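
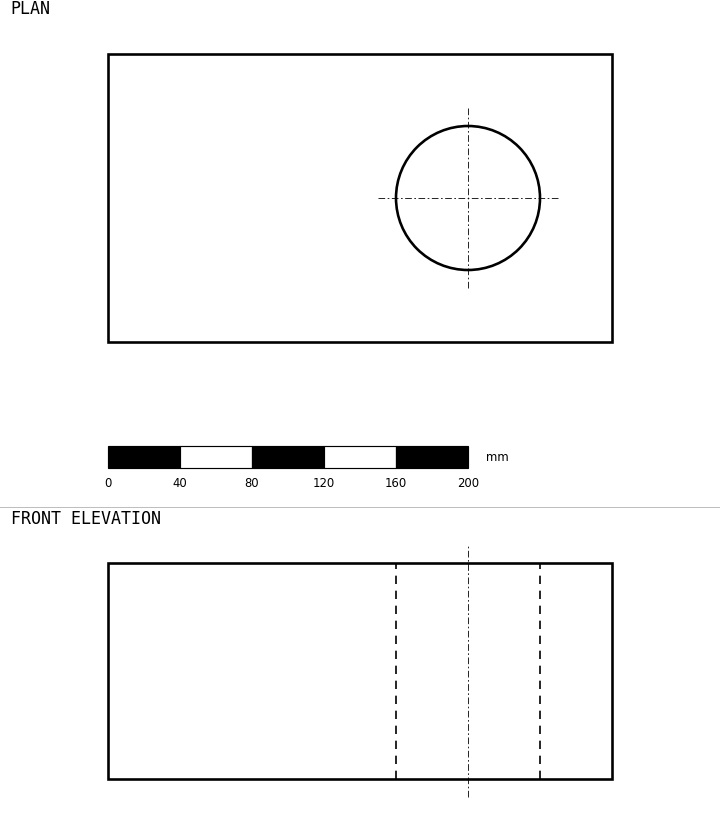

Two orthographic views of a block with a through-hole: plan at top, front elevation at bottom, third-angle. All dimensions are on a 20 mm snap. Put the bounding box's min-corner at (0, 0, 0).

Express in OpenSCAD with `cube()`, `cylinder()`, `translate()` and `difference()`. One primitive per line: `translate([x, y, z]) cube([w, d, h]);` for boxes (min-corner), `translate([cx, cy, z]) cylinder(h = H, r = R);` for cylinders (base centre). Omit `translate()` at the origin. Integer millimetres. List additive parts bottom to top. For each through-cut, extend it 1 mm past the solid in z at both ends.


difference() {
  cube([280, 160, 120]);
  translate([200, 80, -1]) cylinder(h = 122, r = 40);
}


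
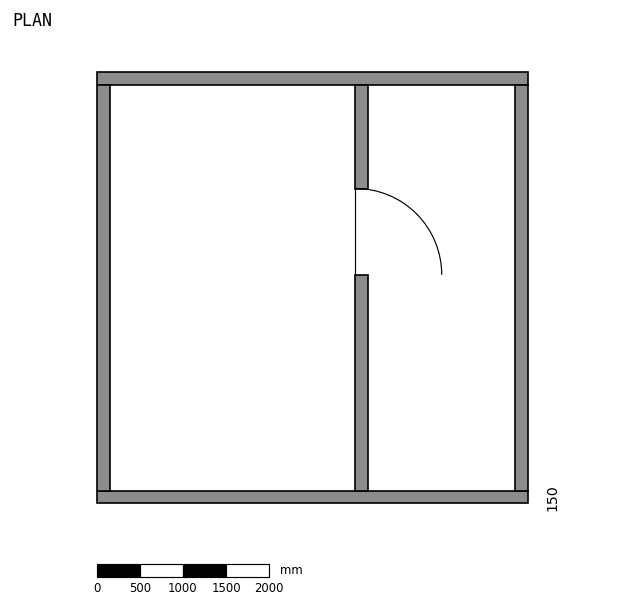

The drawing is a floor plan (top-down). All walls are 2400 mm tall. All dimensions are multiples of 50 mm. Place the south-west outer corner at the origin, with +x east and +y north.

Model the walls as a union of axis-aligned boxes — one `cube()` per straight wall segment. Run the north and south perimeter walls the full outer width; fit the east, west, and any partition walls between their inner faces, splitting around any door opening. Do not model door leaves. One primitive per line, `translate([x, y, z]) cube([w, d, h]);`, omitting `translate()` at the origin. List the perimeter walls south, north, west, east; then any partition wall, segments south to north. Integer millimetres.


cube([5000, 150, 2400]);
translate([0, 4850, 0]) cube([5000, 150, 2400]);
translate([0, 150, 0]) cube([150, 4700, 2400]);
translate([4850, 150, 0]) cube([150, 4700, 2400]);
translate([3000, 150, 0]) cube([150, 2500, 2400]);
translate([3000, 3650, 0]) cube([150, 1200, 2400]);


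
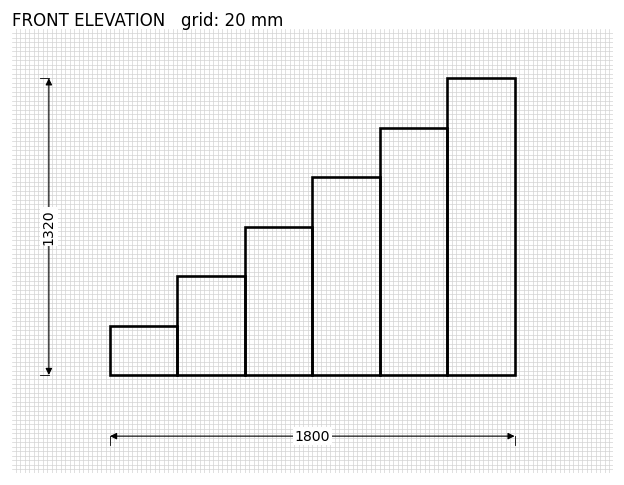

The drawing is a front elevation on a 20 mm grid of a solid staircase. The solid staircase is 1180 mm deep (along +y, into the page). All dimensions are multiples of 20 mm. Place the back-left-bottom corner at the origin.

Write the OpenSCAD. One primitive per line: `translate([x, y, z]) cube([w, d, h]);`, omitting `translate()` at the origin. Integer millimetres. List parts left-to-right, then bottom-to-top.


cube([300, 1180, 220]);
translate([300, 0, 0]) cube([300, 1180, 440]);
translate([600, 0, 0]) cube([300, 1180, 660]);
translate([900, 0, 0]) cube([300, 1180, 880]);
translate([1200, 0, 0]) cube([300, 1180, 1100]);
translate([1500, 0, 0]) cube([300, 1180, 1320]);


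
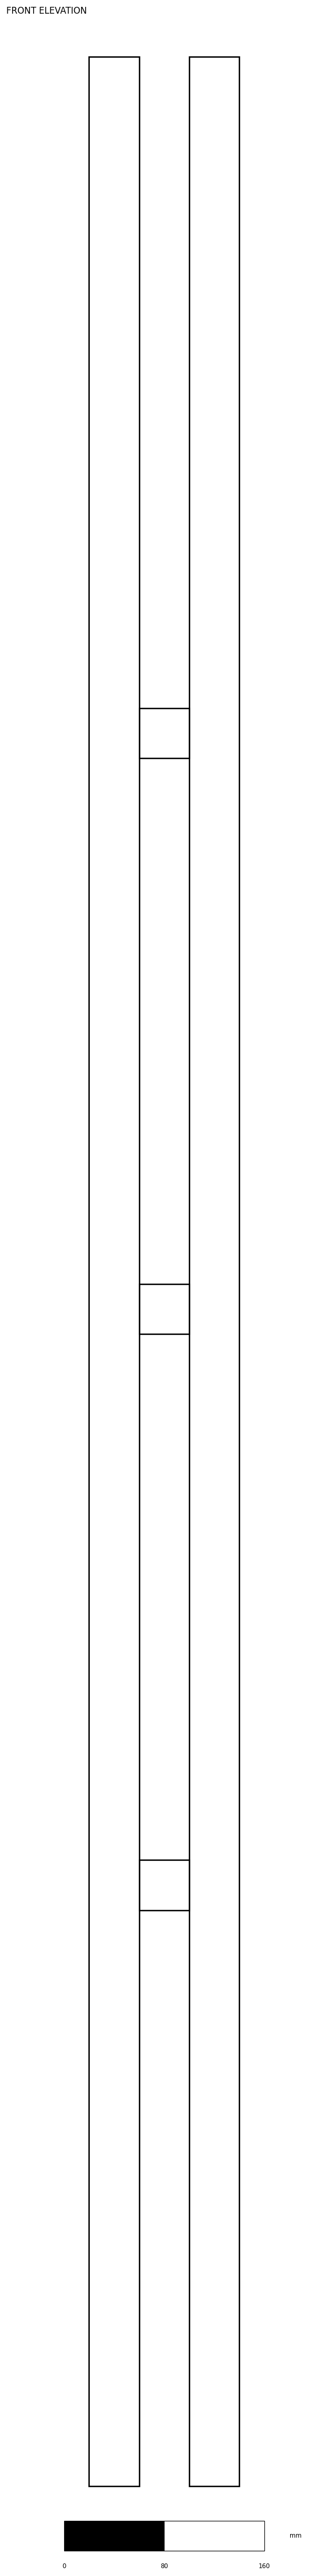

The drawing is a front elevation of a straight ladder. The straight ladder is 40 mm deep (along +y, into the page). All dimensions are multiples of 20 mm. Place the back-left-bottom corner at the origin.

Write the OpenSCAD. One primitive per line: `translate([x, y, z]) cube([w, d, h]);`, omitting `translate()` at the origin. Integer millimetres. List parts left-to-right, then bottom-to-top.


cube([40, 40, 1940]);
translate([40, 0, 460]) cube([40, 40, 40]);
translate([40, 0, 920]) cube([40, 40, 40]);
translate([40, 0, 1380]) cube([40, 40, 40]);
translate([80, 0, 0]) cube([40, 40, 1940]);


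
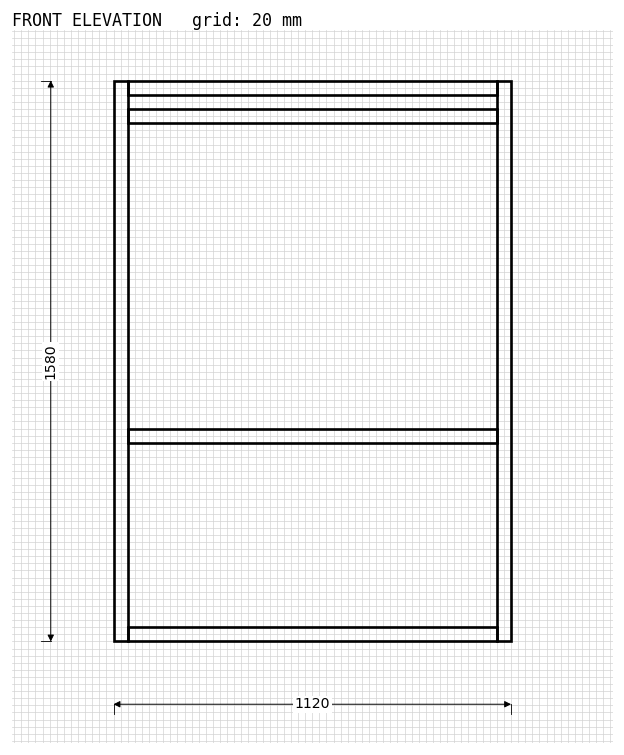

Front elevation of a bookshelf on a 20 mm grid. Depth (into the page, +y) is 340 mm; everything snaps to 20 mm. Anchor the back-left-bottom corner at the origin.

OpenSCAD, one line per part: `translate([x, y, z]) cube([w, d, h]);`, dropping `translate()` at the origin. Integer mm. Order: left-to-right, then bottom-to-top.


cube([40, 340, 1580]);
translate([40, 0, 0]) cube([1040, 340, 40]);
translate([40, 0, 560]) cube([1040, 340, 40]);
translate([40, 0, 1460]) cube([1040, 340, 40]);
translate([40, 0, 1540]) cube([1040, 340, 40]);
translate([1080, 0, 0]) cube([40, 340, 1580]);


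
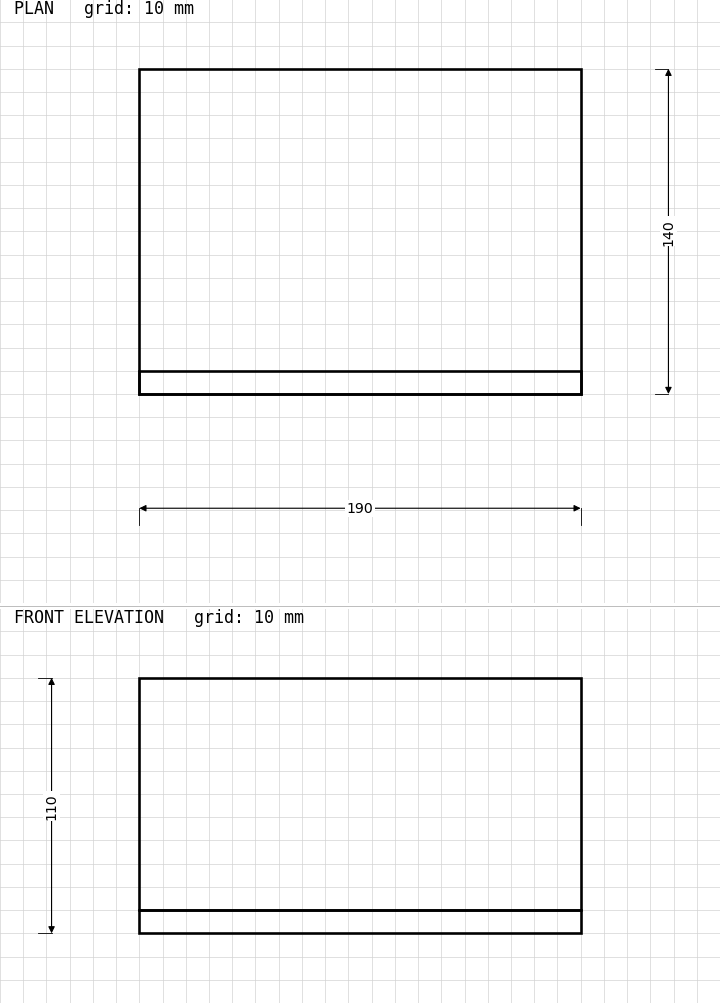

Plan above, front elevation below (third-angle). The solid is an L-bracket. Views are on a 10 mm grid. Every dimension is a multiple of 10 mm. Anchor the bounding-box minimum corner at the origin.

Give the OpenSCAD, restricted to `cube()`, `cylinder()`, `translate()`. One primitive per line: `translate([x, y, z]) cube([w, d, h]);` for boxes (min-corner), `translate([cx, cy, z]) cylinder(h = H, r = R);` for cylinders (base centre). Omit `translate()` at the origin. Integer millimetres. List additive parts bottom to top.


cube([190, 140, 10]);
translate([0, 0, 10]) cube([190, 10, 100]);


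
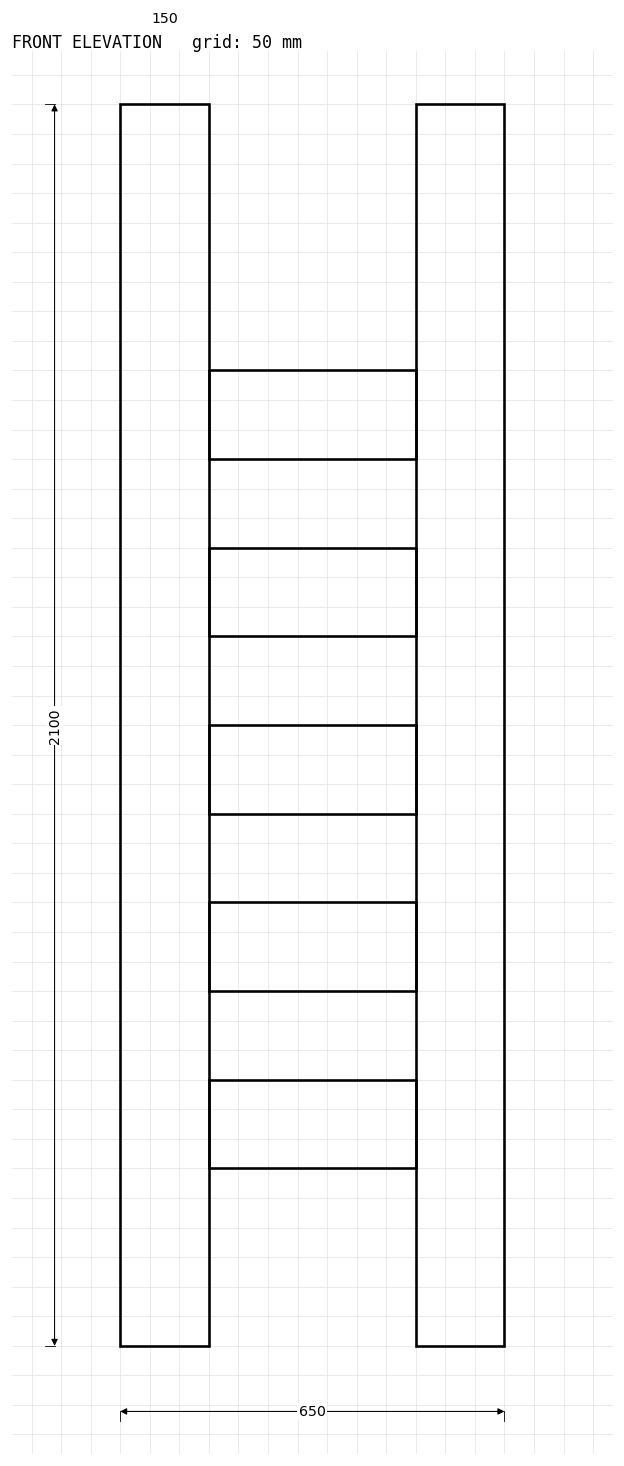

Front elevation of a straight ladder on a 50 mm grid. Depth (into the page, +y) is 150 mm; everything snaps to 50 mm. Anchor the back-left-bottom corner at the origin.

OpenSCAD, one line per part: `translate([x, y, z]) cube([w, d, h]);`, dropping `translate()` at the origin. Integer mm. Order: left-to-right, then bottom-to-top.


cube([150, 150, 2100]);
translate([150, 0, 300]) cube([350, 150, 150]);
translate([150, 0, 600]) cube([350, 150, 150]);
translate([150, 0, 900]) cube([350, 150, 150]);
translate([150, 0, 1200]) cube([350, 150, 150]);
translate([150, 0, 1500]) cube([350, 150, 150]);
translate([500, 0, 0]) cube([150, 150, 2100]);


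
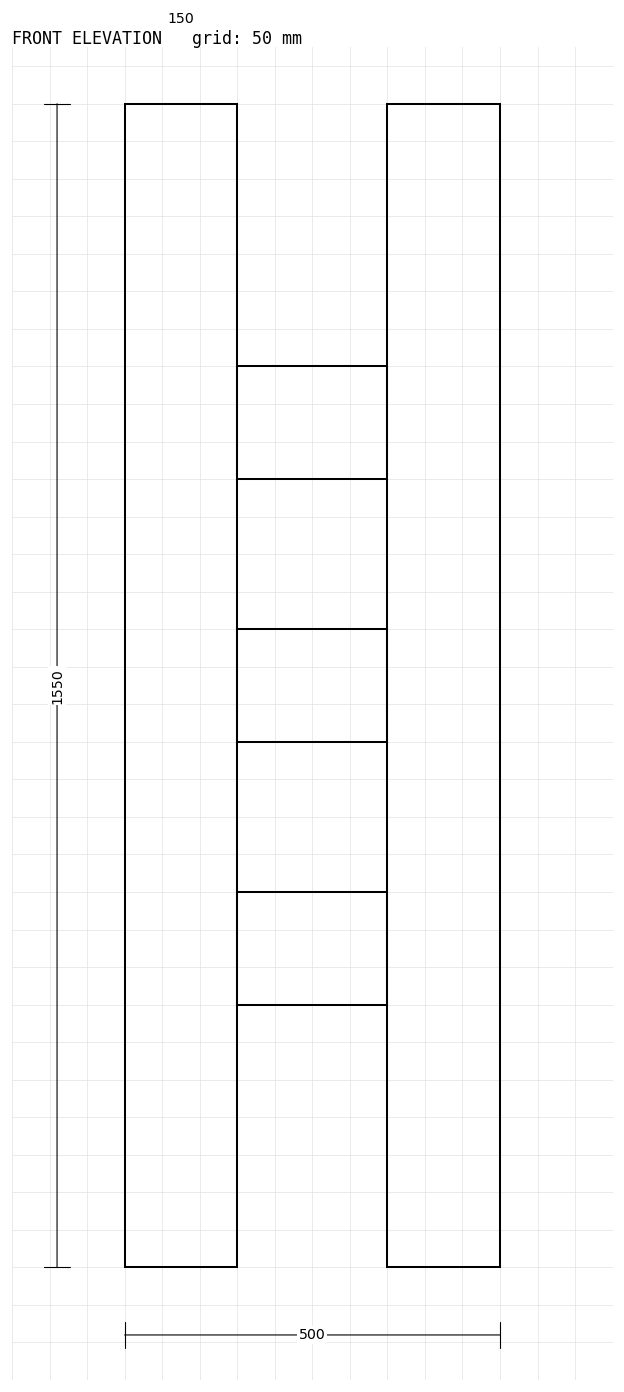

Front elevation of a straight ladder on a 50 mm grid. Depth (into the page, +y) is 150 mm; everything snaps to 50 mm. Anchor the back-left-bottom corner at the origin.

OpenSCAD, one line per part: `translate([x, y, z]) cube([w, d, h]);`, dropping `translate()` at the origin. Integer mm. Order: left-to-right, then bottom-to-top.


cube([150, 150, 1550]);
translate([150, 0, 350]) cube([200, 150, 150]);
translate([150, 0, 700]) cube([200, 150, 150]);
translate([150, 0, 1050]) cube([200, 150, 150]);
translate([350, 0, 0]) cube([150, 150, 1550]);


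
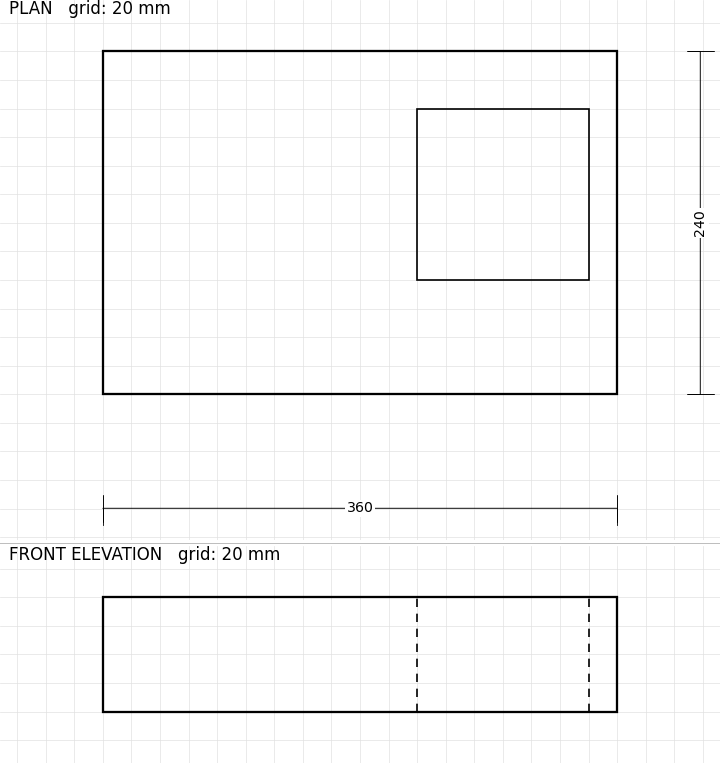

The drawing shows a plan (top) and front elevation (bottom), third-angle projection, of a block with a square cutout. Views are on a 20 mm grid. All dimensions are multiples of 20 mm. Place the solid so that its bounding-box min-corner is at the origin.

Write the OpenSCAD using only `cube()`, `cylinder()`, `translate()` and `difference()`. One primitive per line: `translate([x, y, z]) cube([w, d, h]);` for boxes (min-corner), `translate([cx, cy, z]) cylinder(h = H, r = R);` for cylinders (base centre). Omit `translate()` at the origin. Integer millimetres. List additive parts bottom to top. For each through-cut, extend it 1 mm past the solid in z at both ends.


difference() {
  cube([360, 240, 80]);
  translate([220, 80, -1]) cube([120, 120, 82]);
}


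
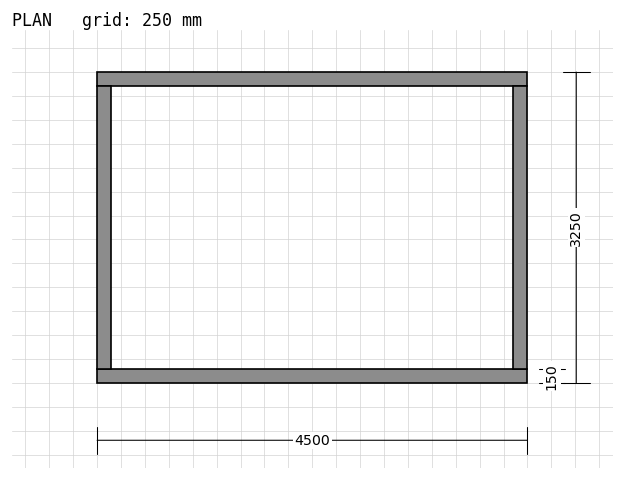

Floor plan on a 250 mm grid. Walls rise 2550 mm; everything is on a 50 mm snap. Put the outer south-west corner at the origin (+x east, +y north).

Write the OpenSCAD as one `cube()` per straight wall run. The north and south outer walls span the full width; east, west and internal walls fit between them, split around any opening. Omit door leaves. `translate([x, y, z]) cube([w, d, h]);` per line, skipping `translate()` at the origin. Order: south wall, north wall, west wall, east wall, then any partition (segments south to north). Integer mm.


cube([4500, 150, 2550]);
translate([0, 3100, 0]) cube([4500, 150, 2550]);
translate([0, 150, 0]) cube([150, 2950, 2550]);
translate([4350, 150, 0]) cube([150, 2950, 2550]);


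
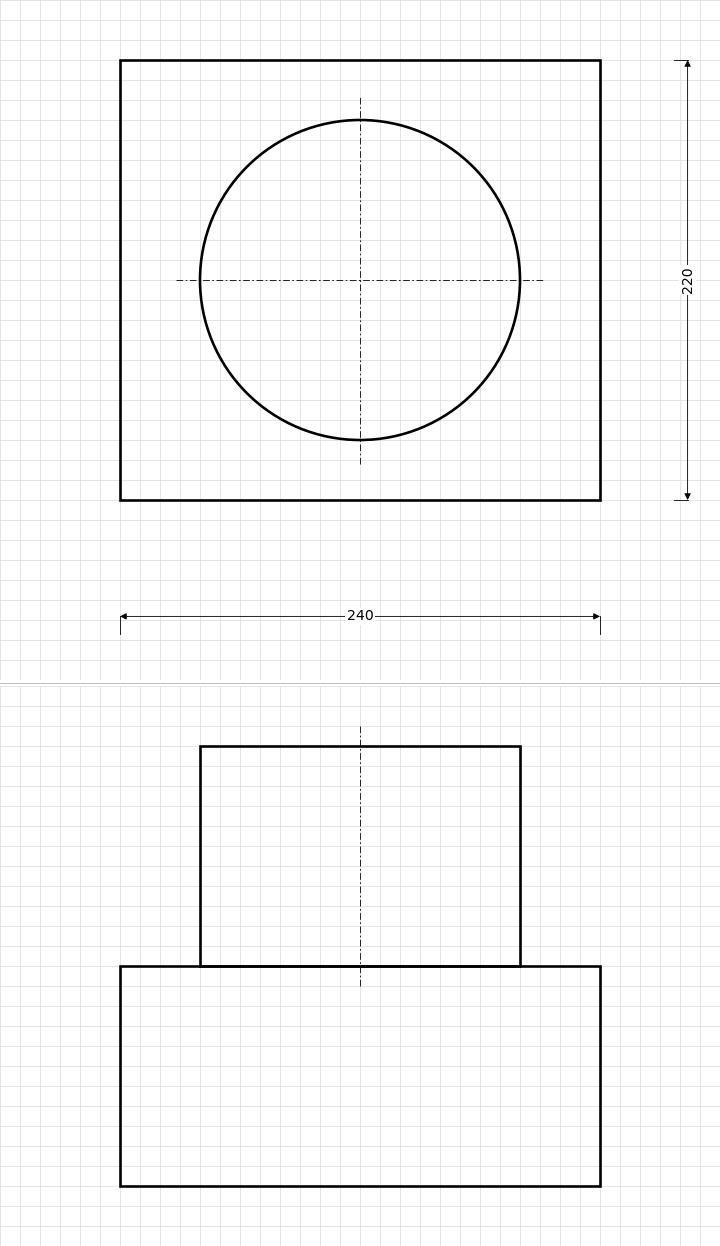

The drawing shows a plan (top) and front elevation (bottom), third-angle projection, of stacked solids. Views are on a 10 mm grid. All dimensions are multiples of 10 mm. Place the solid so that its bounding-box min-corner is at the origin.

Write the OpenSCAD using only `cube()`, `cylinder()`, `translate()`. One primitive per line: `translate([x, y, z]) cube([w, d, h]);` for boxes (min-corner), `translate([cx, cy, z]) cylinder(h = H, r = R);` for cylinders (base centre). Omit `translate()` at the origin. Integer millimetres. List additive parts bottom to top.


cube([240, 220, 110]);
translate([120, 110, 110]) cylinder(h = 110, r = 80);


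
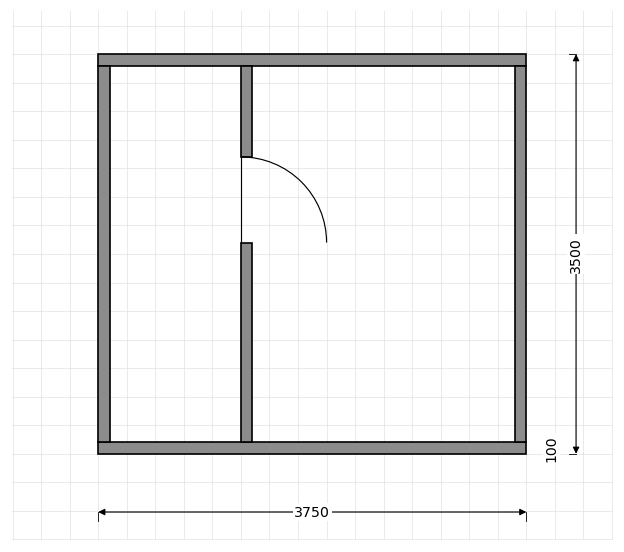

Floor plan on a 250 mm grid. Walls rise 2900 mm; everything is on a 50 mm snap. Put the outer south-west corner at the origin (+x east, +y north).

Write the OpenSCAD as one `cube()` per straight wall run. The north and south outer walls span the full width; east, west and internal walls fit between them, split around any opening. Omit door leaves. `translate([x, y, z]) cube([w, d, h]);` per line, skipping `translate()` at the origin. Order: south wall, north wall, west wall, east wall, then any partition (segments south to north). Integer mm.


cube([3750, 100, 2900]);
translate([0, 3400, 0]) cube([3750, 100, 2900]);
translate([0, 100, 0]) cube([100, 3300, 2900]);
translate([3650, 100, 0]) cube([100, 3300, 2900]);
translate([1250, 100, 0]) cube([100, 1750, 2900]);
translate([1250, 2600, 0]) cube([100, 800, 2900]);


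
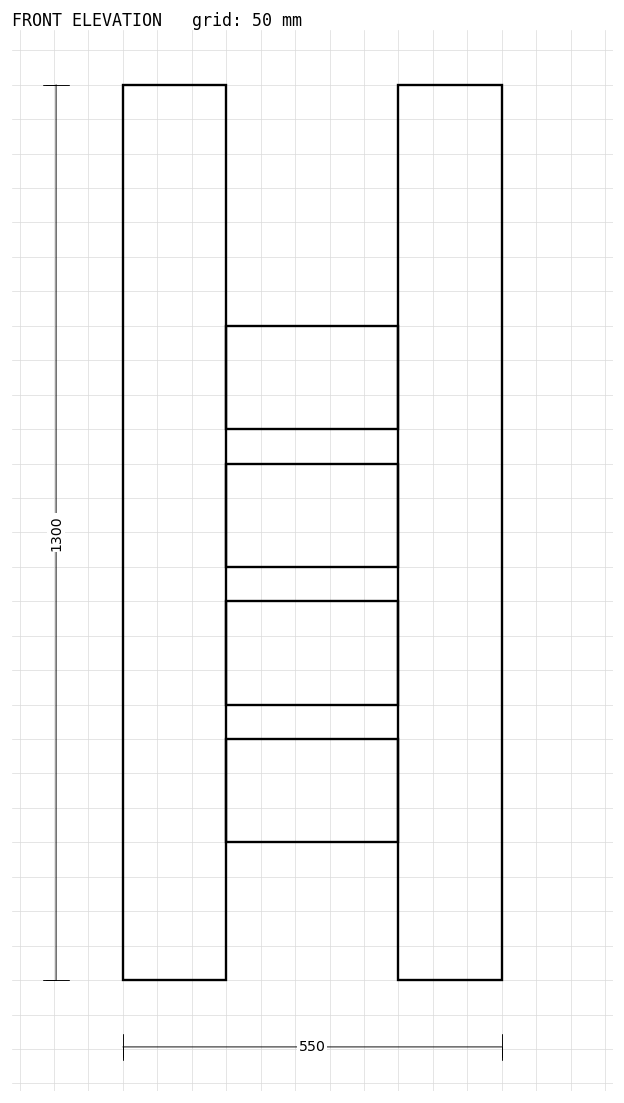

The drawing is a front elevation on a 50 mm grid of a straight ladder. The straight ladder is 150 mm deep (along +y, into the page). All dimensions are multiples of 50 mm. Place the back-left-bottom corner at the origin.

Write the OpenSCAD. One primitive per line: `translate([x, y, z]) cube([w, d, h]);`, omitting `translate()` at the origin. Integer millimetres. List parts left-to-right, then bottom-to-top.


cube([150, 150, 1300]);
translate([150, 0, 200]) cube([250, 150, 150]);
translate([150, 0, 400]) cube([250, 150, 150]);
translate([150, 0, 600]) cube([250, 150, 150]);
translate([150, 0, 800]) cube([250, 150, 150]);
translate([400, 0, 0]) cube([150, 150, 1300]);


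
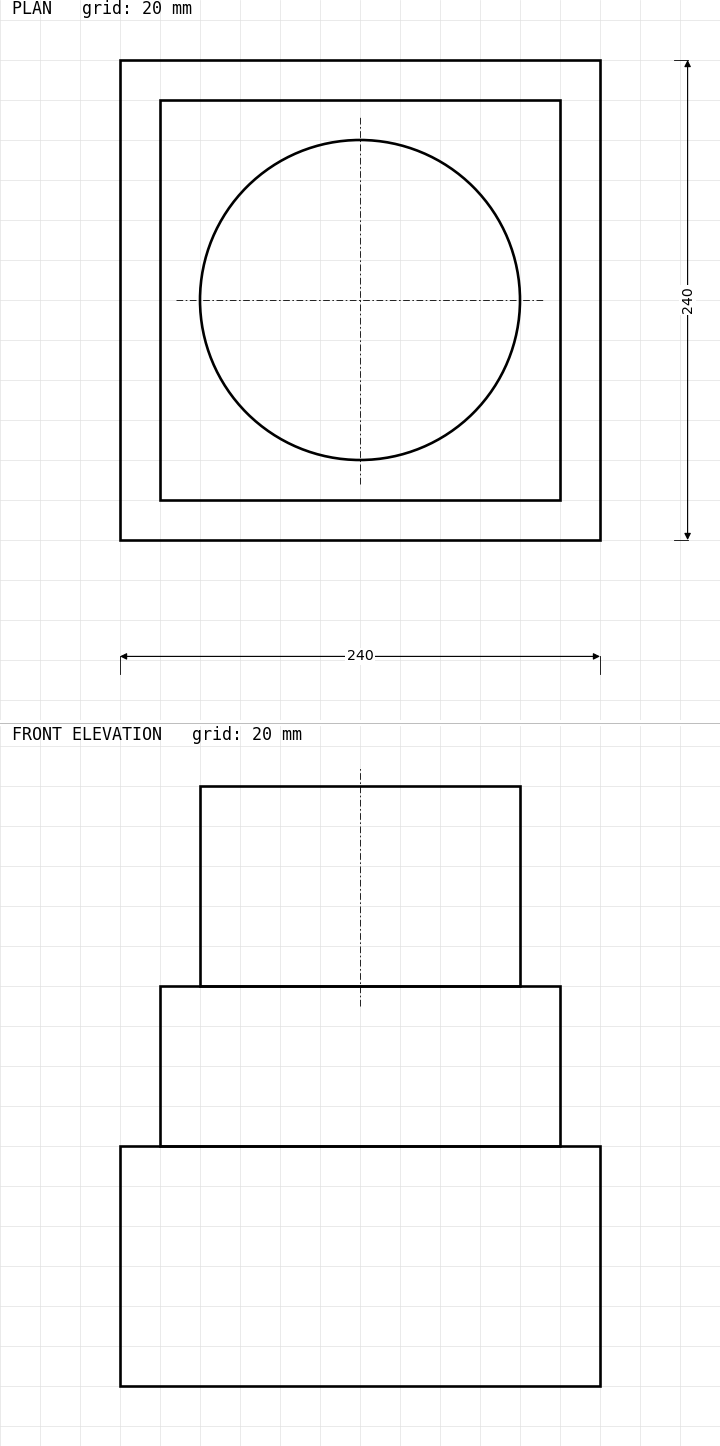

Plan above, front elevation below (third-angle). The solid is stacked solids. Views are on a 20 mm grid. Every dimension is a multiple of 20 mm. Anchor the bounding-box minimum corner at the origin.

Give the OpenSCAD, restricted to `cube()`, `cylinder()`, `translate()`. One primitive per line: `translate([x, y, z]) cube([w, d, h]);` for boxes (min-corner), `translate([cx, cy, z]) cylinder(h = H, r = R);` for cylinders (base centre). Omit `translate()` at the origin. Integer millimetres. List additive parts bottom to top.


cube([240, 240, 120]);
translate([20, 20, 120]) cube([200, 200, 80]);
translate([120, 120, 200]) cylinder(h = 100, r = 80);


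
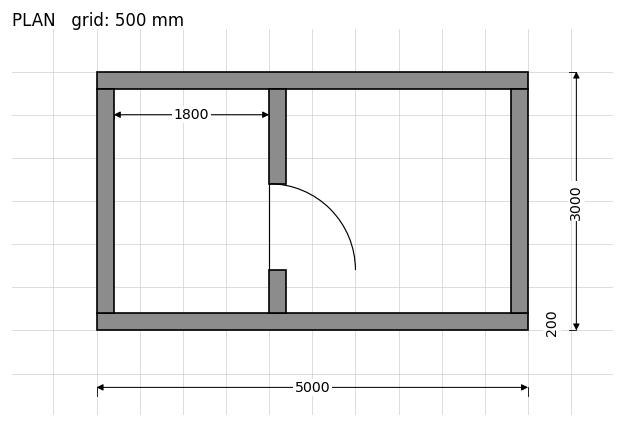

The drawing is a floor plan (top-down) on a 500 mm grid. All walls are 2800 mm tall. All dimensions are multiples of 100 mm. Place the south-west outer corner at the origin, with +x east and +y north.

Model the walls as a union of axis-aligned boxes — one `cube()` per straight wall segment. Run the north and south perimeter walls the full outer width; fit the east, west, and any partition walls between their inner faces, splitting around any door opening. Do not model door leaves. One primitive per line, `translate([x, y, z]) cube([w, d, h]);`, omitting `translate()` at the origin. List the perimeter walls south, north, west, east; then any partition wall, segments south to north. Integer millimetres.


cube([5000, 200, 2800]);
translate([0, 2800, 0]) cube([5000, 200, 2800]);
translate([0, 200, 0]) cube([200, 2600, 2800]);
translate([4800, 200, 0]) cube([200, 2600, 2800]);
translate([2000, 200, 0]) cube([200, 500, 2800]);
translate([2000, 1700, 0]) cube([200, 1100, 2800]);


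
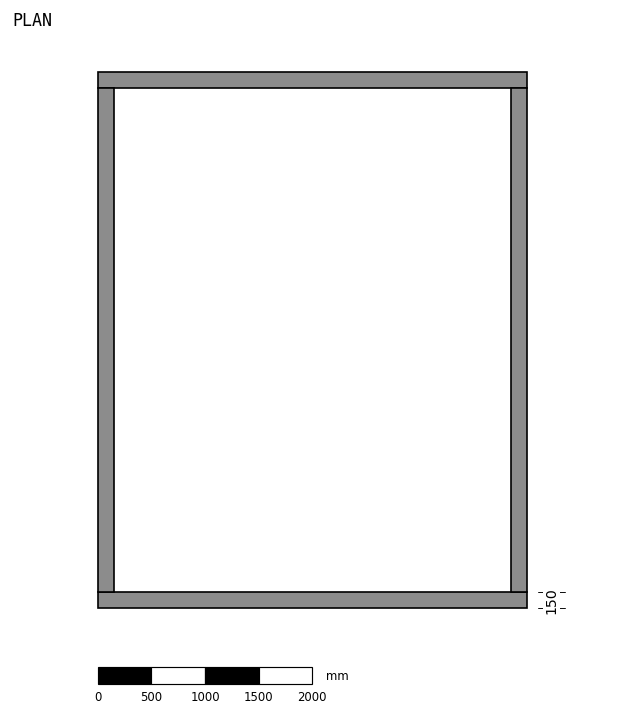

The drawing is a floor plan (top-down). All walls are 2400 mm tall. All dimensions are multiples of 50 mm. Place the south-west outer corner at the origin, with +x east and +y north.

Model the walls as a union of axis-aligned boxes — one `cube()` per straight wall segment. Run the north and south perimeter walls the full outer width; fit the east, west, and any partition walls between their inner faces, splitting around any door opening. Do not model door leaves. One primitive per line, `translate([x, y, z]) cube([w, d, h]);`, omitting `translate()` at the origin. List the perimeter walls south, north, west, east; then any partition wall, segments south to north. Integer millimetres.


cube([4000, 150, 2400]);
translate([0, 4850, 0]) cube([4000, 150, 2400]);
translate([0, 150, 0]) cube([150, 4700, 2400]);
translate([3850, 150, 0]) cube([150, 4700, 2400]);


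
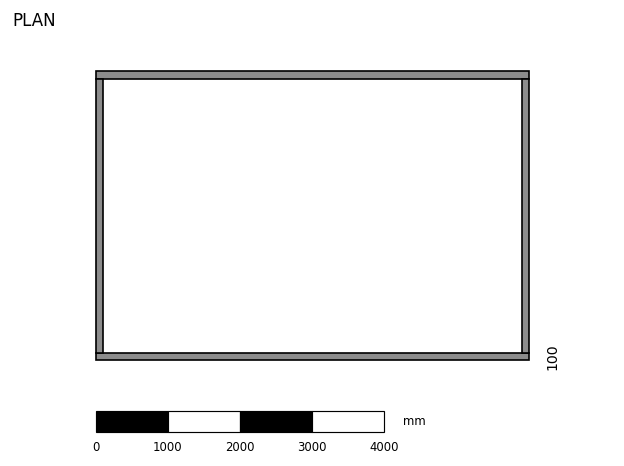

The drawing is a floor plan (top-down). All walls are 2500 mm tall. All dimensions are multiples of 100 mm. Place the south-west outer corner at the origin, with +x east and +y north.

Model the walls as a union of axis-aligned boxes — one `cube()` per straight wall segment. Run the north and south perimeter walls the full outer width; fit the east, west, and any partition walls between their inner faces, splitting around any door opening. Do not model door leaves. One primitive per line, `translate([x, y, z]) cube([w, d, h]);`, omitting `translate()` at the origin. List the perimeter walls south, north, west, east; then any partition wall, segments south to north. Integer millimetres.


cube([6000, 100, 2500]);
translate([0, 3900, 0]) cube([6000, 100, 2500]);
translate([0, 100, 0]) cube([100, 3800, 2500]);
translate([5900, 100, 0]) cube([100, 3800, 2500]);


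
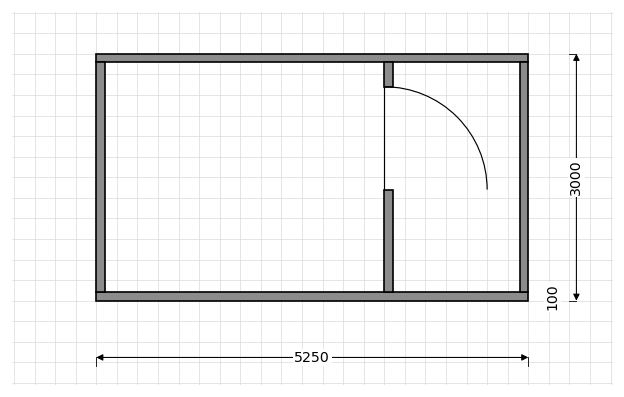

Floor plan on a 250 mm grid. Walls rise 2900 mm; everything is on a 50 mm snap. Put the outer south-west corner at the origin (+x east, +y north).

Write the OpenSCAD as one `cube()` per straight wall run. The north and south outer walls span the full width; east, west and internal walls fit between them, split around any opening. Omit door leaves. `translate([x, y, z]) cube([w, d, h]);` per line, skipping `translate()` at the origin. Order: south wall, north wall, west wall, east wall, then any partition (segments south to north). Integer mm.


cube([5250, 100, 2900]);
translate([0, 2900, 0]) cube([5250, 100, 2900]);
translate([0, 100, 0]) cube([100, 2800, 2900]);
translate([5150, 100, 0]) cube([100, 2800, 2900]);
translate([3500, 100, 0]) cube([100, 1250, 2900]);
translate([3500, 2600, 0]) cube([100, 300, 2900]);


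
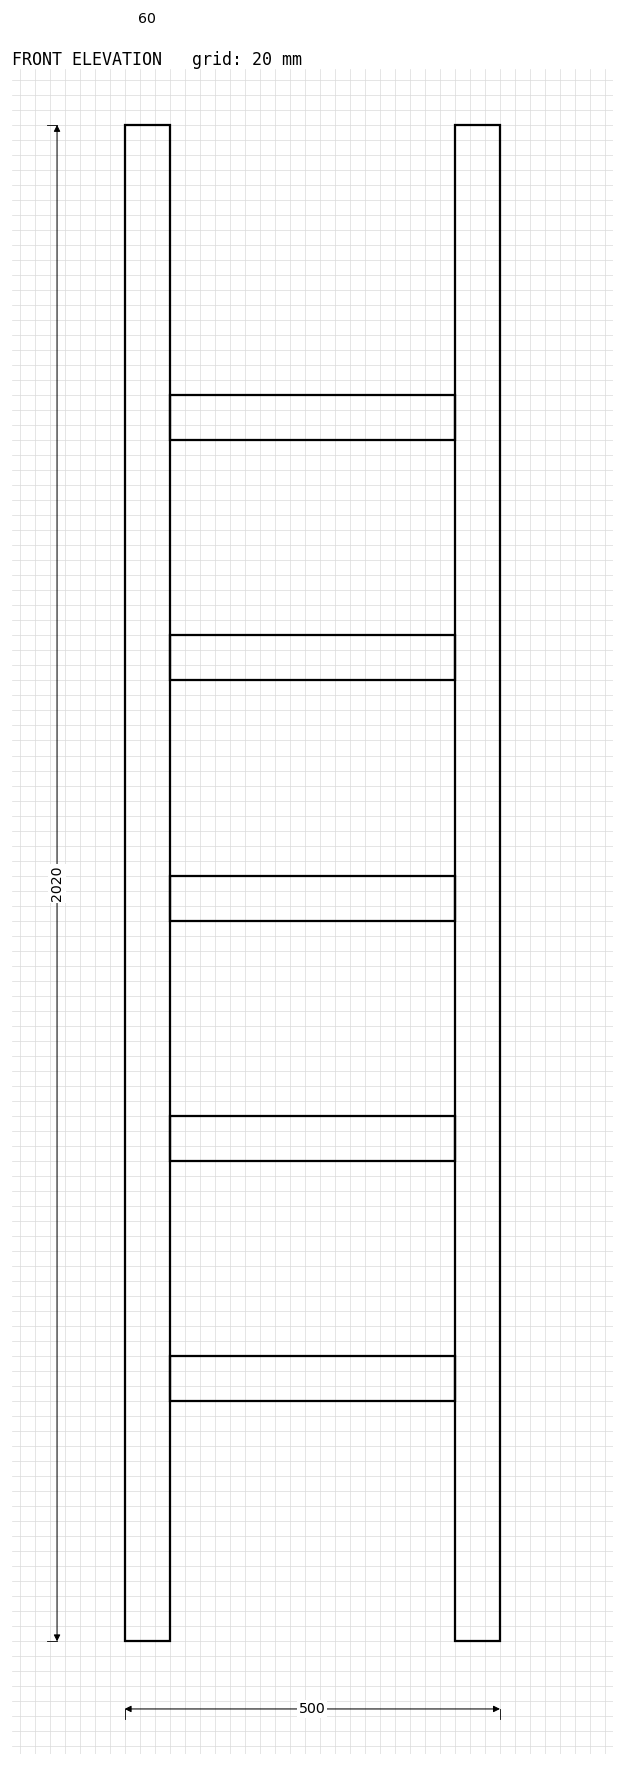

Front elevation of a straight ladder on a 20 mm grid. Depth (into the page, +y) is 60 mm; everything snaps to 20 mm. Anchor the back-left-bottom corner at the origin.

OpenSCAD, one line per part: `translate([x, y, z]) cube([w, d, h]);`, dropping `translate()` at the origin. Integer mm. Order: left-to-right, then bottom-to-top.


cube([60, 60, 2020]);
translate([60, 0, 320]) cube([380, 60, 60]);
translate([60, 0, 640]) cube([380, 60, 60]);
translate([60, 0, 960]) cube([380, 60, 60]);
translate([60, 0, 1280]) cube([380, 60, 60]);
translate([60, 0, 1600]) cube([380, 60, 60]);
translate([440, 0, 0]) cube([60, 60, 2020]);


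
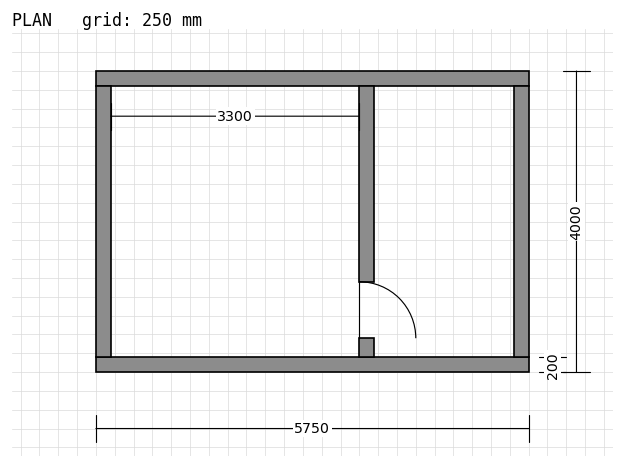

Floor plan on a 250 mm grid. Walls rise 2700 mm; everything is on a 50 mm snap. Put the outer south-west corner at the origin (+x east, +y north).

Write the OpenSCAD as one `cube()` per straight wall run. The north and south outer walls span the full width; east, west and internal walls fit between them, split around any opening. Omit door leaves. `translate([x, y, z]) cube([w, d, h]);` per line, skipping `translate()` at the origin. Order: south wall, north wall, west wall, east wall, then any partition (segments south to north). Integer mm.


cube([5750, 200, 2700]);
translate([0, 3800, 0]) cube([5750, 200, 2700]);
translate([0, 200, 0]) cube([200, 3600, 2700]);
translate([5550, 200, 0]) cube([200, 3600, 2700]);
translate([3500, 200, 0]) cube([200, 250, 2700]);
translate([3500, 1200, 0]) cube([200, 2600, 2700]);


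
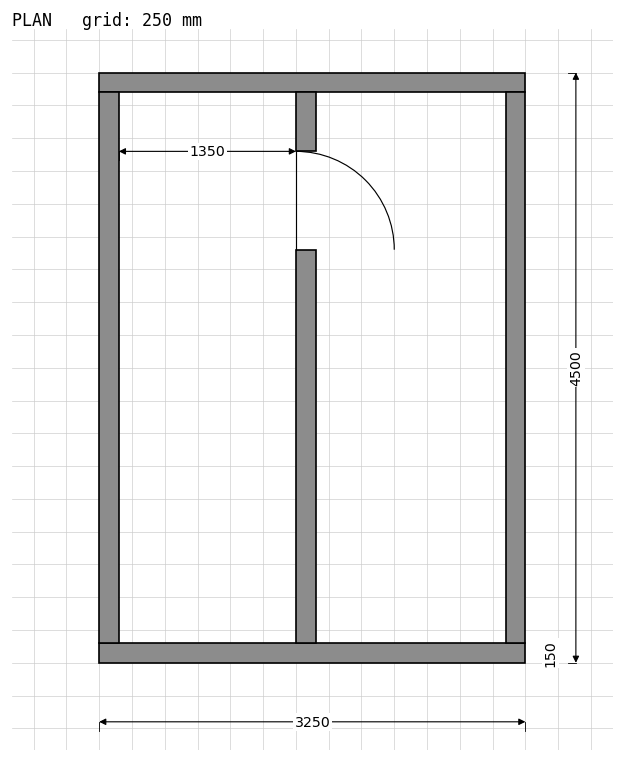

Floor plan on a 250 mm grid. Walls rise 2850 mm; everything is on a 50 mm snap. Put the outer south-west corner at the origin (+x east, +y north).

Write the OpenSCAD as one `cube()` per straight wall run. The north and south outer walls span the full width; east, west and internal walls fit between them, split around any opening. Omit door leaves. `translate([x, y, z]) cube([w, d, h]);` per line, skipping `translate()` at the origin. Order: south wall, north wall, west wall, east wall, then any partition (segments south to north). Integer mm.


cube([3250, 150, 2850]);
translate([0, 4350, 0]) cube([3250, 150, 2850]);
translate([0, 150, 0]) cube([150, 4200, 2850]);
translate([3100, 150, 0]) cube([150, 4200, 2850]);
translate([1500, 150, 0]) cube([150, 3000, 2850]);
translate([1500, 3900, 0]) cube([150, 450, 2850]);


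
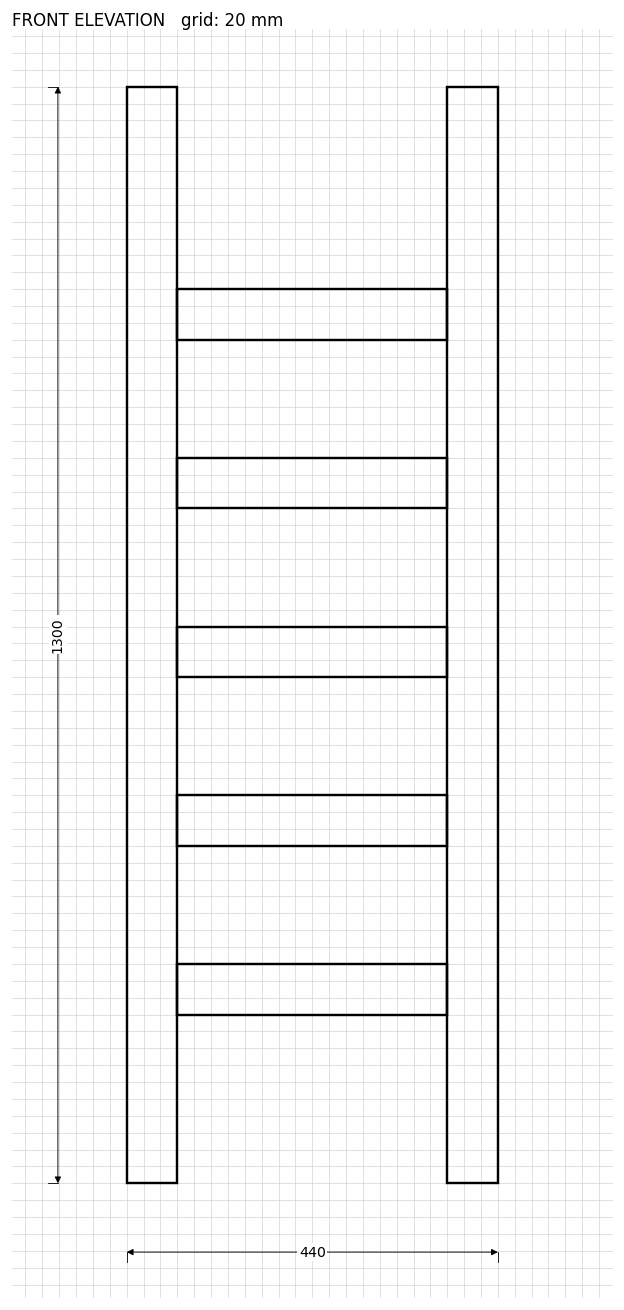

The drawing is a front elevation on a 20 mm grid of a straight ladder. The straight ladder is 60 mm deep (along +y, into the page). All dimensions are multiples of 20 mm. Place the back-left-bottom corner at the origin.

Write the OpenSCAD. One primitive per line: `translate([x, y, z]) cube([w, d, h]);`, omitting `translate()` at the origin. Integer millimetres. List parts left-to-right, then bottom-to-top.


cube([60, 60, 1300]);
translate([60, 0, 200]) cube([320, 60, 60]);
translate([60, 0, 400]) cube([320, 60, 60]);
translate([60, 0, 600]) cube([320, 60, 60]);
translate([60, 0, 800]) cube([320, 60, 60]);
translate([60, 0, 1000]) cube([320, 60, 60]);
translate([380, 0, 0]) cube([60, 60, 1300]);


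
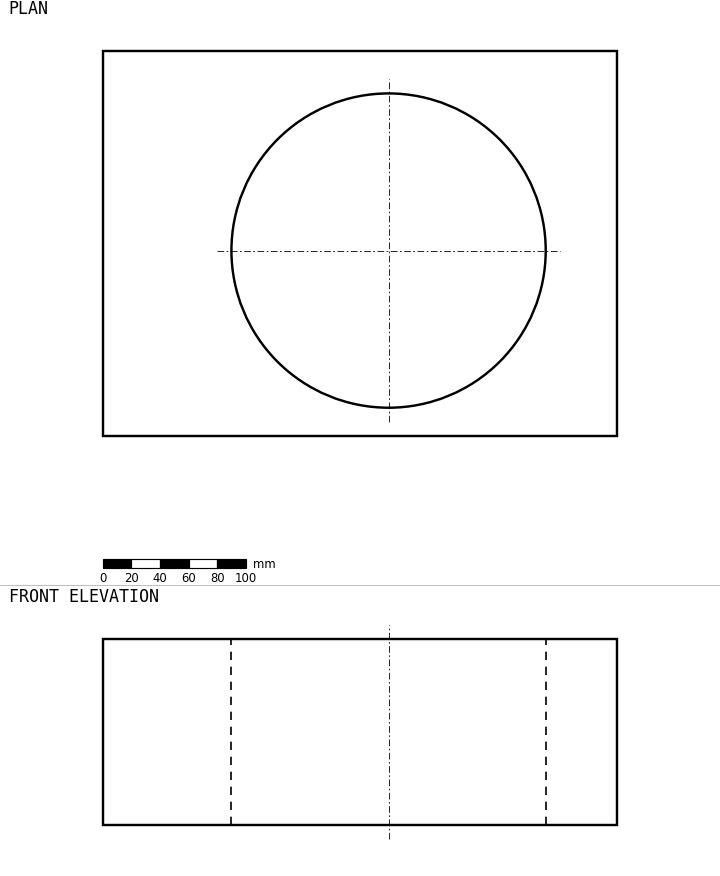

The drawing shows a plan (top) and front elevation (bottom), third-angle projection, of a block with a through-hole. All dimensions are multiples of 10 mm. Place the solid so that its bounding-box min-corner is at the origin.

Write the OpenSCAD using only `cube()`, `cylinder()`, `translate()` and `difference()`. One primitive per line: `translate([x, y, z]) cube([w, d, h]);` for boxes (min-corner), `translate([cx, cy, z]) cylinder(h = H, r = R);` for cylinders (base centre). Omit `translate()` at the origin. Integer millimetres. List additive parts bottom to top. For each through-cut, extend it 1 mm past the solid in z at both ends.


difference() {
  cube([360, 270, 130]);
  translate([200, 130, -1]) cylinder(h = 132, r = 110);
}


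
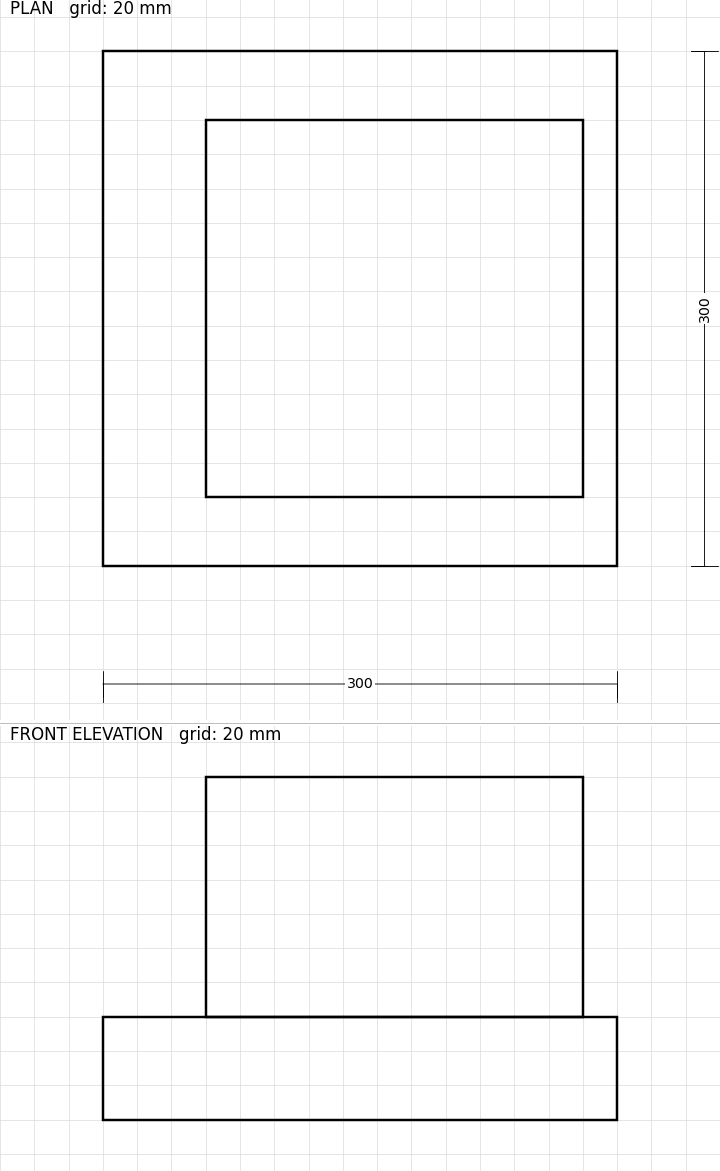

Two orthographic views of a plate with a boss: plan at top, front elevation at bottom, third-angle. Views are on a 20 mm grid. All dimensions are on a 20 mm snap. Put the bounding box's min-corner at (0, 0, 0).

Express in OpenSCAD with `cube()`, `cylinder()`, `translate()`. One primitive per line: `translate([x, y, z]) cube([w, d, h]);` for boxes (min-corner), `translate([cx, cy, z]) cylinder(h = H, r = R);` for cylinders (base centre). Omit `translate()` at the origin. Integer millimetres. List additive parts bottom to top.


cube([300, 300, 60]);
translate([60, 40, 60]) cube([220, 220, 140]);


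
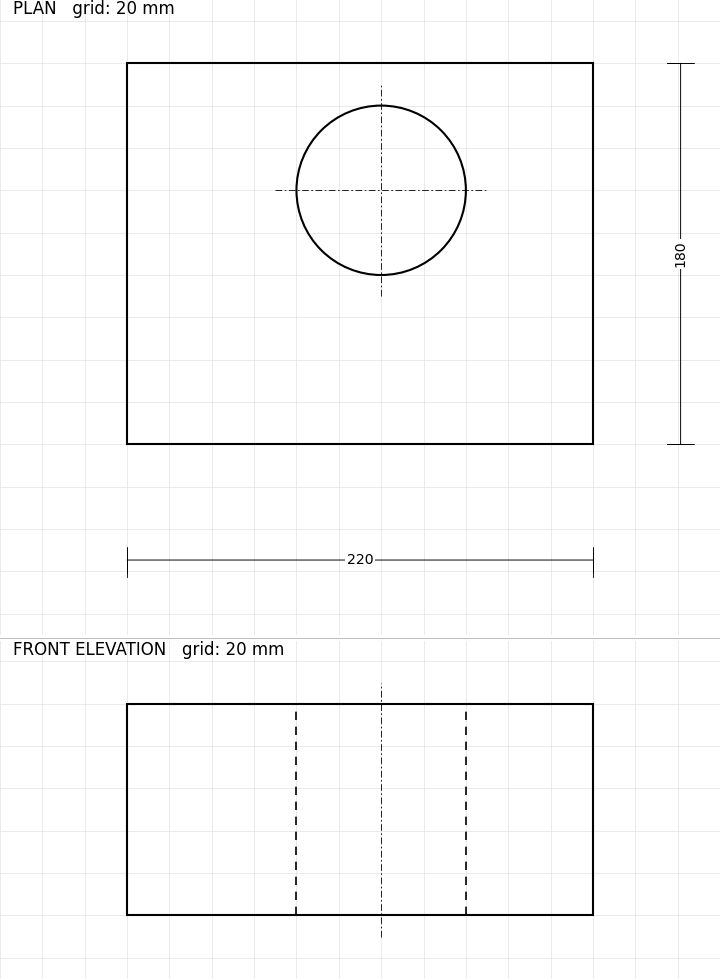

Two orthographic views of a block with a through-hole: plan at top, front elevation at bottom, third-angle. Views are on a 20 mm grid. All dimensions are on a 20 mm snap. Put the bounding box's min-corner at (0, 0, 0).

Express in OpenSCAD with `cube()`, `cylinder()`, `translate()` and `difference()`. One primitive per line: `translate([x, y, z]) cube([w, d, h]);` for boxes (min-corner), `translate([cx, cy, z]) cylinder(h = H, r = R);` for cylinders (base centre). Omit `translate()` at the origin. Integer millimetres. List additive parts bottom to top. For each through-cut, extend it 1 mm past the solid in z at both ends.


difference() {
  cube([220, 180, 100]);
  translate([120, 120, -1]) cylinder(h = 102, r = 40);
}


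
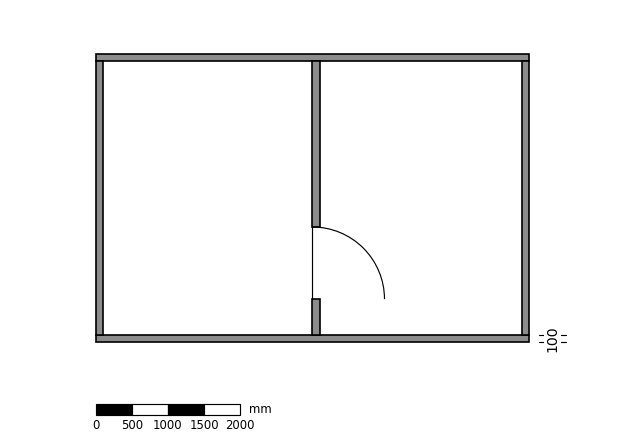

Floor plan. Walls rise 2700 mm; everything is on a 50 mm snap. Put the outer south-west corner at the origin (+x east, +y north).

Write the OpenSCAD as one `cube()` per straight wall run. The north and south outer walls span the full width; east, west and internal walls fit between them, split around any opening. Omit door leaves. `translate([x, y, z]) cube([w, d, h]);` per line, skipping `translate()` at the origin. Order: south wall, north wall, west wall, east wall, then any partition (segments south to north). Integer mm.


cube([6000, 100, 2700]);
translate([0, 3900, 0]) cube([6000, 100, 2700]);
translate([0, 100, 0]) cube([100, 3800, 2700]);
translate([5900, 100, 0]) cube([100, 3800, 2700]);
translate([3000, 100, 0]) cube([100, 500, 2700]);
translate([3000, 1600, 0]) cube([100, 2300, 2700]);


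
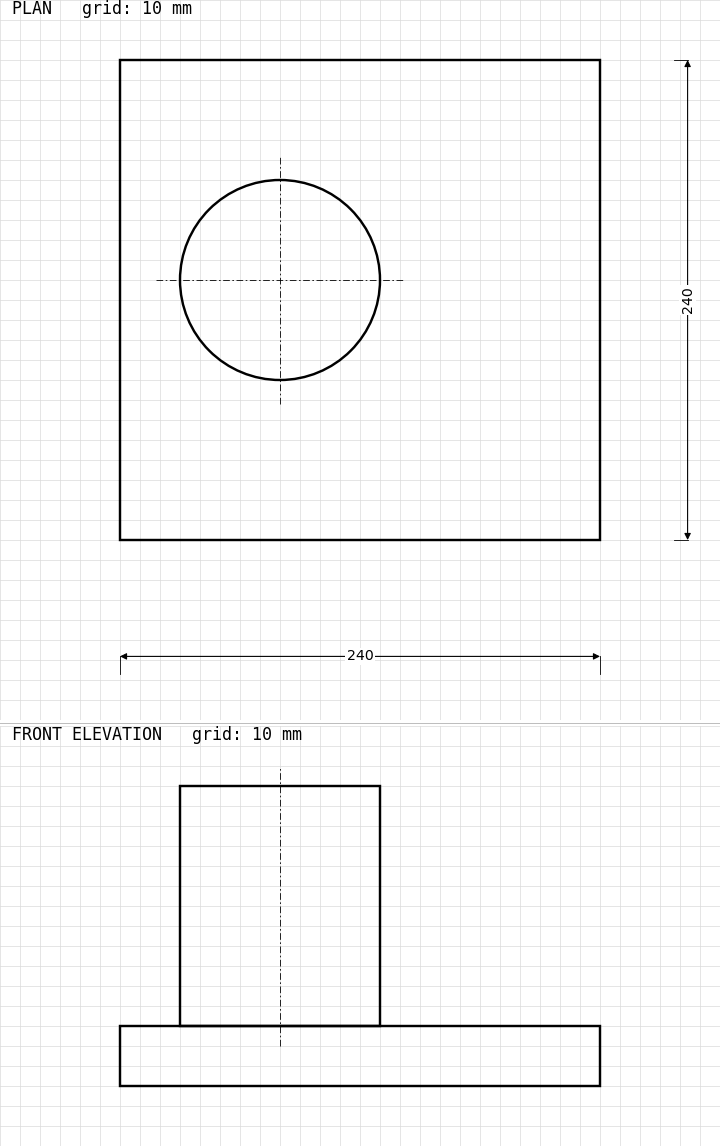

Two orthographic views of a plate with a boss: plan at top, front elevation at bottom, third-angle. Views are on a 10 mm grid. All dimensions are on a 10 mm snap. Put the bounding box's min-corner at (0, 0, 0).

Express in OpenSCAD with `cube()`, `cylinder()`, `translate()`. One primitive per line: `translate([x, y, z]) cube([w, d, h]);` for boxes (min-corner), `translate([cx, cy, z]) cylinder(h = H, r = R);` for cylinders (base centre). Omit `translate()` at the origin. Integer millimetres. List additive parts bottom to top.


cube([240, 240, 30]);
translate([80, 130, 30]) cylinder(h = 120, r = 50);


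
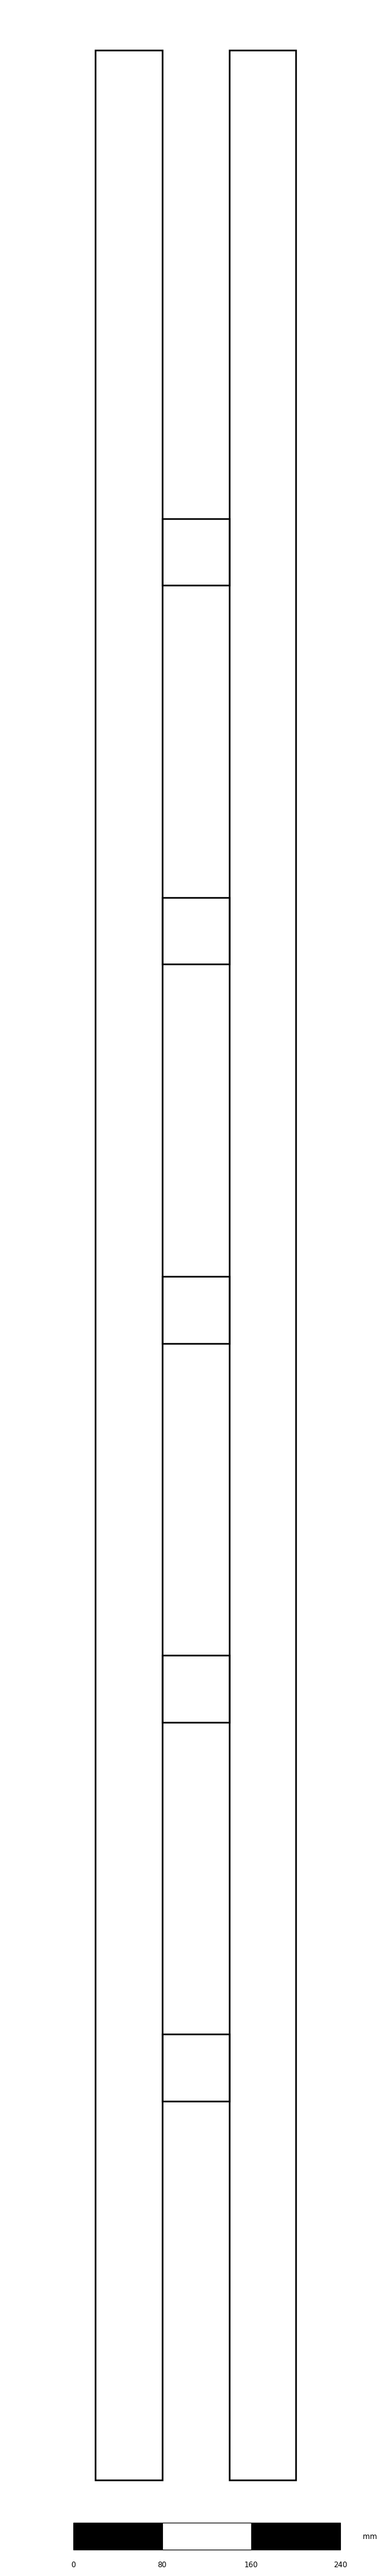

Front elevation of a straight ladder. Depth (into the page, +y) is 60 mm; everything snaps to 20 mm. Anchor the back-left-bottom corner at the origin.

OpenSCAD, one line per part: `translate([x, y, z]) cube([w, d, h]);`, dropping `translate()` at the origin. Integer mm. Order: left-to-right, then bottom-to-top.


cube([60, 60, 2180]);
translate([60, 0, 340]) cube([60, 60, 60]);
translate([60, 0, 680]) cube([60, 60, 60]);
translate([60, 0, 1020]) cube([60, 60, 60]);
translate([60, 0, 1360]) cube([60, 60, 60]);
translate([60, 0, 1700]) cube([60, 60, 60]);
translate([120, 0, 0]) cube([60, 60, 2180]);


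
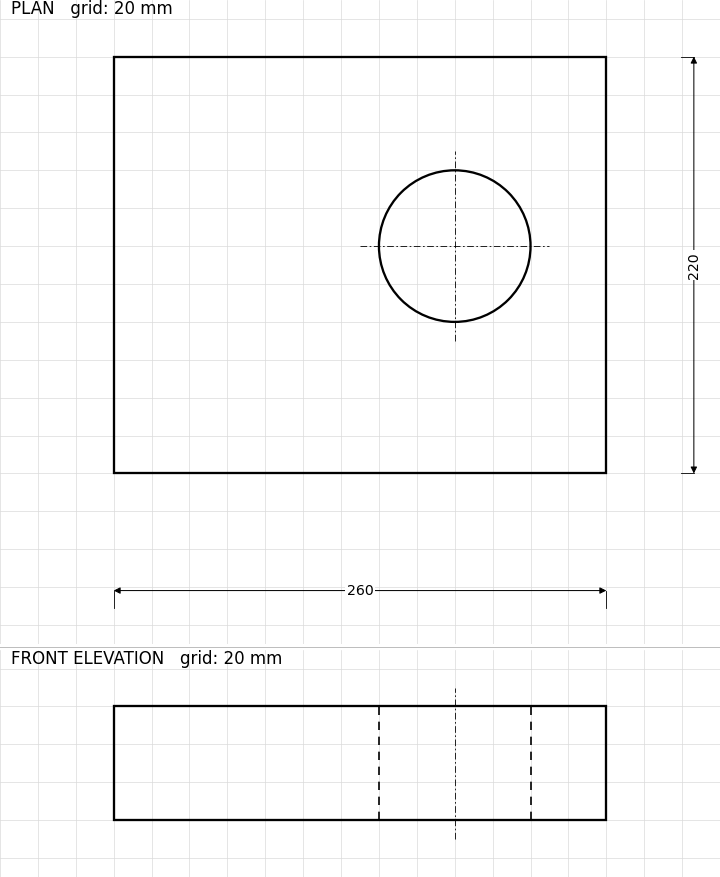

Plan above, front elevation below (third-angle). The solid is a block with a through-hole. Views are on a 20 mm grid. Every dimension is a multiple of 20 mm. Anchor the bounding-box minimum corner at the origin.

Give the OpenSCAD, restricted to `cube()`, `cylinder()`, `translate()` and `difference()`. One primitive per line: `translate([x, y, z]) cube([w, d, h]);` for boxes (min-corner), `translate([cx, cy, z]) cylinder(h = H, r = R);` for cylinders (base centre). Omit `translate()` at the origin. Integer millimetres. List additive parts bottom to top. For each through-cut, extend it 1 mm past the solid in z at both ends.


difference() {
  cube([260, 220, 60]);
  translate([180, 120, -1]) cylinder(h = 62, r = 40);
}


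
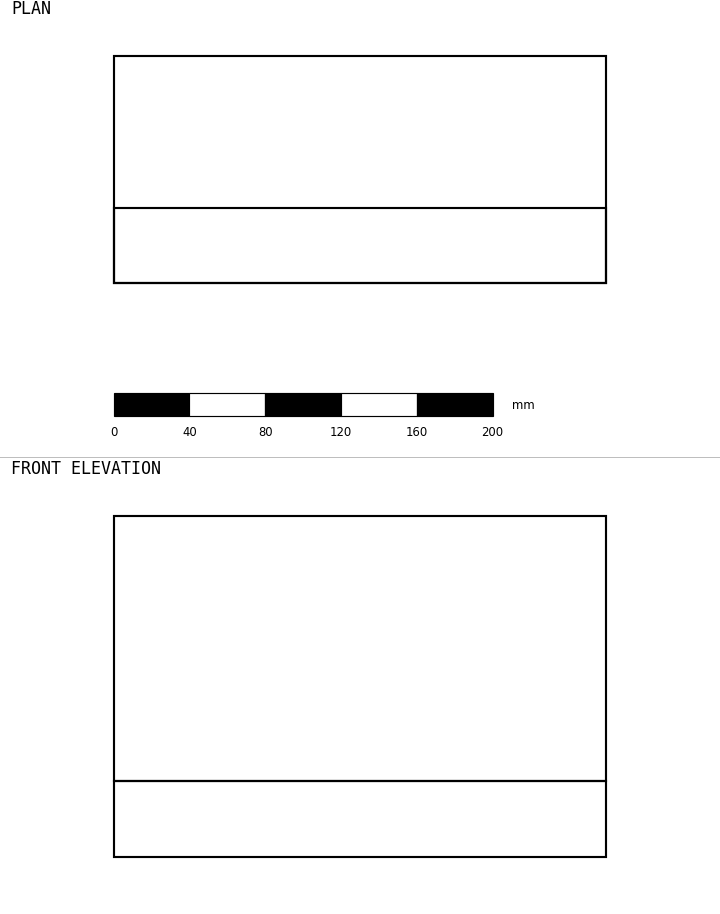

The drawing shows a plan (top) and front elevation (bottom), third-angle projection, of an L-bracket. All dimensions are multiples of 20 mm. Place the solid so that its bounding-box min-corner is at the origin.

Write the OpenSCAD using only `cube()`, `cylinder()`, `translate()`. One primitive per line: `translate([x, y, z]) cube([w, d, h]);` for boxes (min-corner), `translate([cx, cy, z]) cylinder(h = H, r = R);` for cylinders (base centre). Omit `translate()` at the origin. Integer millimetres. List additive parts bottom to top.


cube([260, 120, 40]);
translate([0, 0, 40]) cube([260, 40, 140]);


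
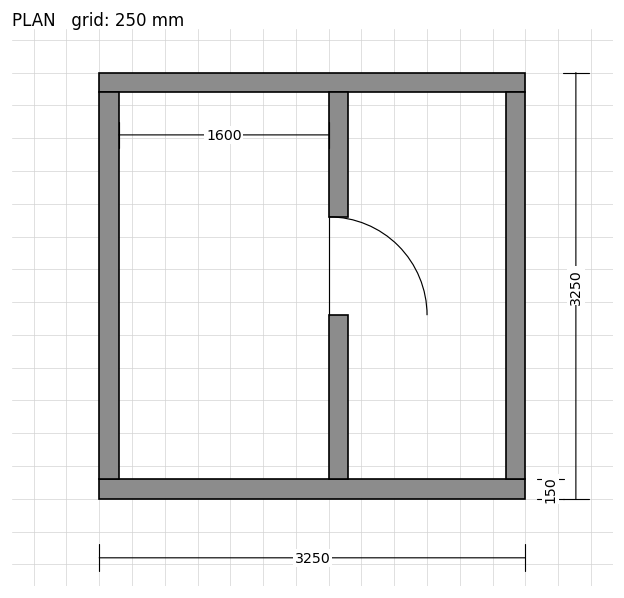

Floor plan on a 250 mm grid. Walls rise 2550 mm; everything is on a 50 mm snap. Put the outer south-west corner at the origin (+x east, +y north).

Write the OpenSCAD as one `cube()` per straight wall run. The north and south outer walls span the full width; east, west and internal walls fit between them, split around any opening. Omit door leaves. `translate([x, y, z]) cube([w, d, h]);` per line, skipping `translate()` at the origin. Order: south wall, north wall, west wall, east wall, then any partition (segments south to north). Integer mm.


cube([3250, 150, 2550]);
translate([0, 3100, 0]) cube([3250, 150, 2550]);
translate([0, 150, 0]) cube([150, 2950, 2550]);
translate([3100, 150, 0]) cube([150, 2950, 2550]);
translate([1750, 150, 0]) cube([150, 1250, 2550]);
translate([1750, 2150, 0]) cube([150, 950, 2550]);


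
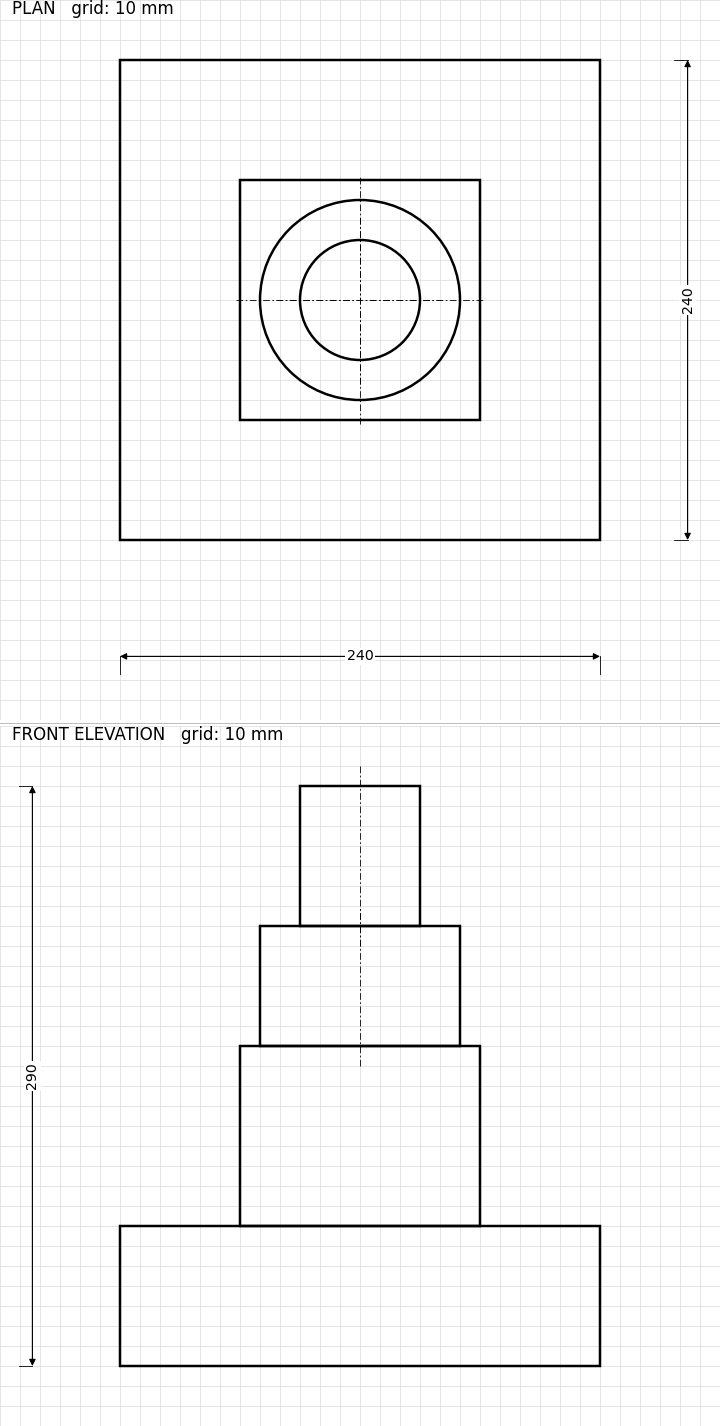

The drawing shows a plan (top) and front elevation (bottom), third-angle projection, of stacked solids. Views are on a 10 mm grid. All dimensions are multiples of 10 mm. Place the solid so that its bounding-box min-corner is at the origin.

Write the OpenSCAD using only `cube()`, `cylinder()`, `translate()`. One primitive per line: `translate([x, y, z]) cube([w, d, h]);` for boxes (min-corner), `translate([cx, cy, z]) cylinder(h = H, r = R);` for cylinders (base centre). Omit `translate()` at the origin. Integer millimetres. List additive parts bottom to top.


cube([240, 240, 70]);
translate([60, 60, 70]) cube([120, 120, 90]);
translate([120, 120, 160]) cylinder(h = 60, r = 50);
translate([120, 120, 220]) cylinder(h = 70, r = 30);


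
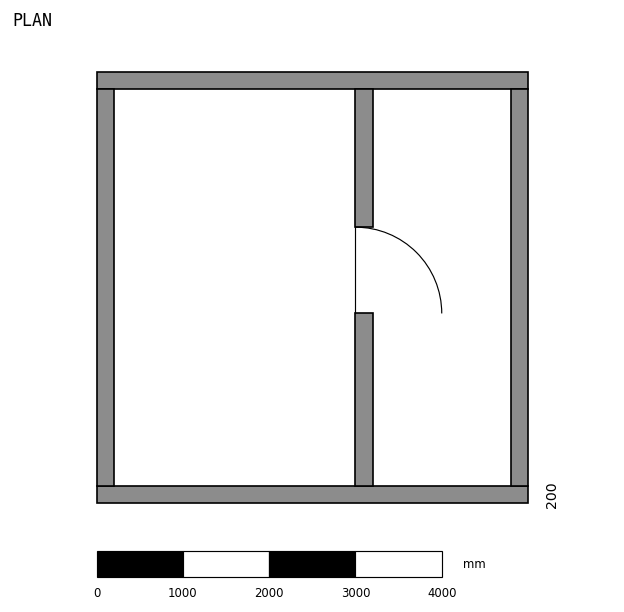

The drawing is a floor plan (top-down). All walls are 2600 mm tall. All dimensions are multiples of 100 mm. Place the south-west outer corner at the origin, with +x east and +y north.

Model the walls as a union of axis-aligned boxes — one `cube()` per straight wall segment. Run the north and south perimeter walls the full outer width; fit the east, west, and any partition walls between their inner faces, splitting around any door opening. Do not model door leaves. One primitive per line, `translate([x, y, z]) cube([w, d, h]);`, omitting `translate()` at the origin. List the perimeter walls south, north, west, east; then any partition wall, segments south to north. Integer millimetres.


cube([5000, 200, 2600]);
translate([0, 4800, 0]) cube([5000, 200, 2600]);
translate([0, 200, 0]) cube([200, 4600, 2600]);
translate([4800, 200, 0]) cube([200, 4600, 2600]);
translate([3000, 200, 0]) cube([200, 2000, 2600]);
translate([3000, 3200, 0]) cube([200, 1600, 2600]);


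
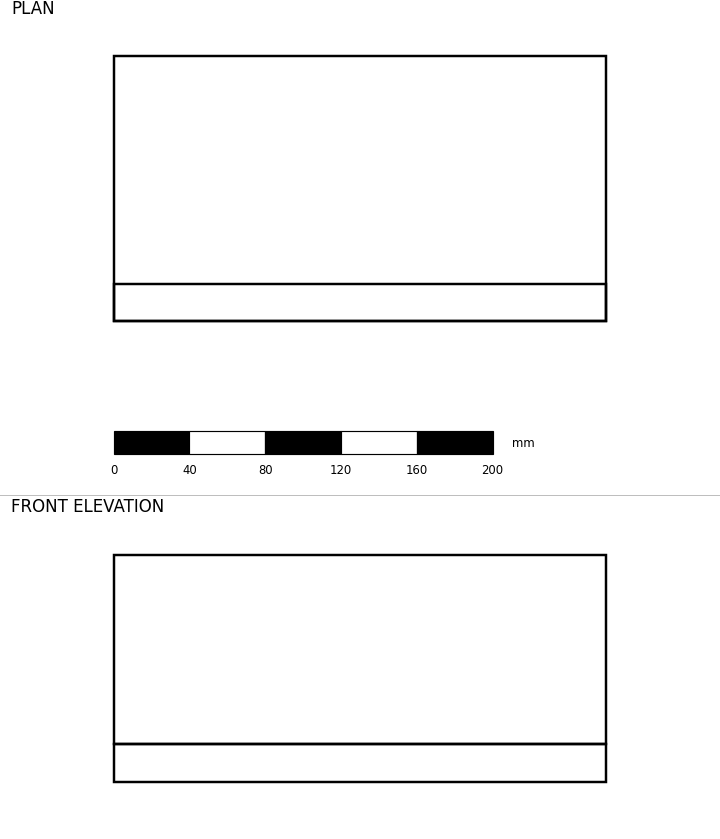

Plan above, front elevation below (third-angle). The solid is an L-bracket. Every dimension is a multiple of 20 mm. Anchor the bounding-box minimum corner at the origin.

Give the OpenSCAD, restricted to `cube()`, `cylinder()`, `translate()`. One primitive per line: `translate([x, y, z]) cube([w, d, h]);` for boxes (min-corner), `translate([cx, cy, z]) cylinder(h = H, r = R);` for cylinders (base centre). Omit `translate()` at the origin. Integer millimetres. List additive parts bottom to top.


cube([260, 140, 20]);
translate([0, 0, 20]) cube([260, 20, 100]);


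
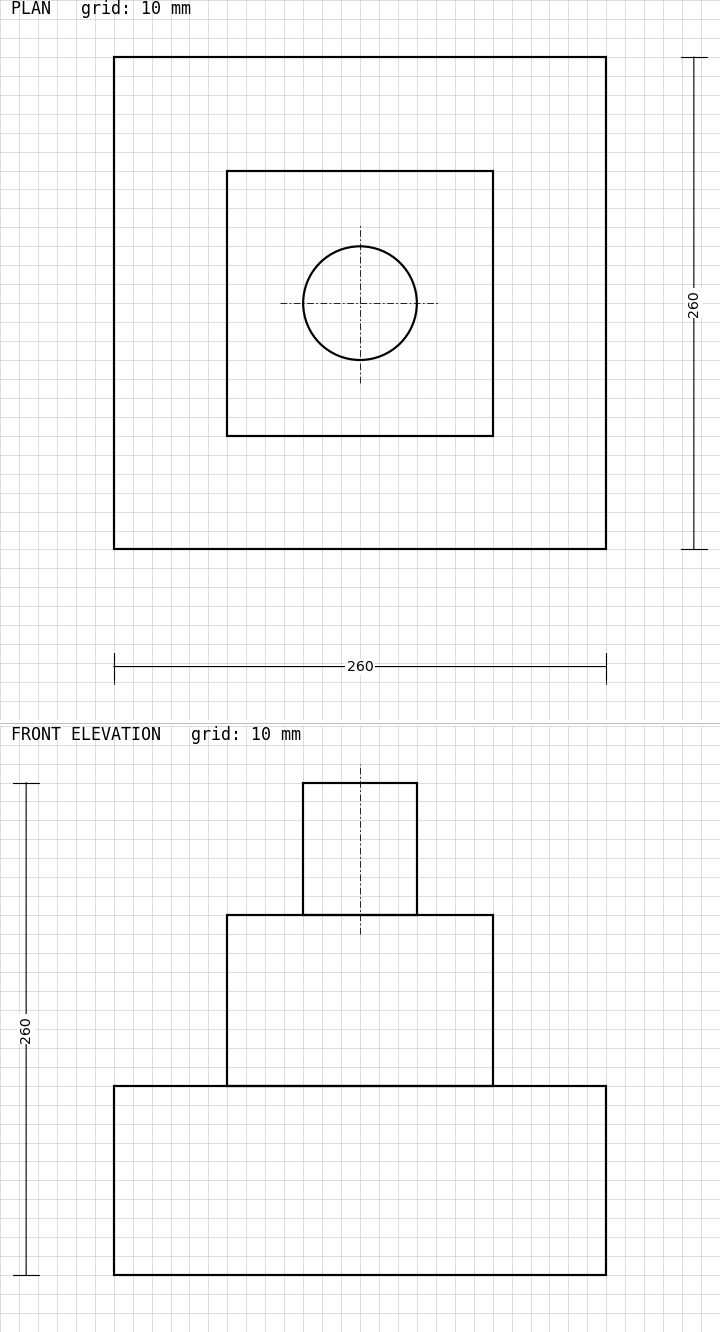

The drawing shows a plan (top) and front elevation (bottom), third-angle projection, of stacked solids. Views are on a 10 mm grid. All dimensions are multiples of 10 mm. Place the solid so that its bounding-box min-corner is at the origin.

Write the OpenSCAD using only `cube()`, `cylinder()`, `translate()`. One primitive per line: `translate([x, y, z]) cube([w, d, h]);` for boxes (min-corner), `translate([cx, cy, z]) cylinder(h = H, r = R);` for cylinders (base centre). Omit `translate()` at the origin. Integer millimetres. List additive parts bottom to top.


cube([260, 260, 100]);
translate([60, 60, 100]) cube([140, 140, 90]);
translate([130, 130, 190]) cylinder(h = 70, r = 30);
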